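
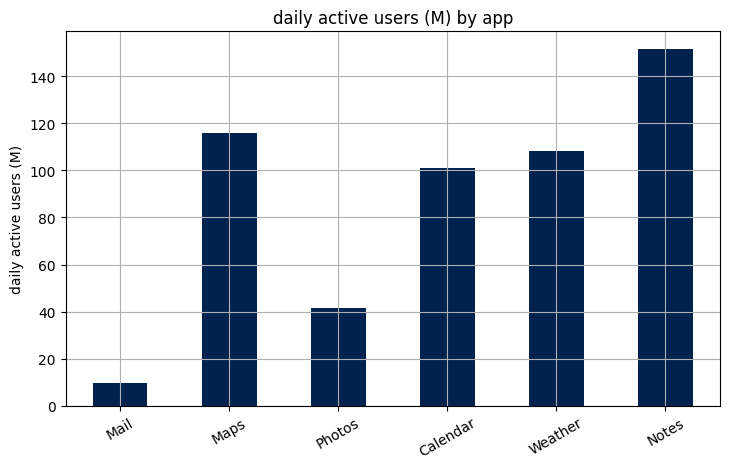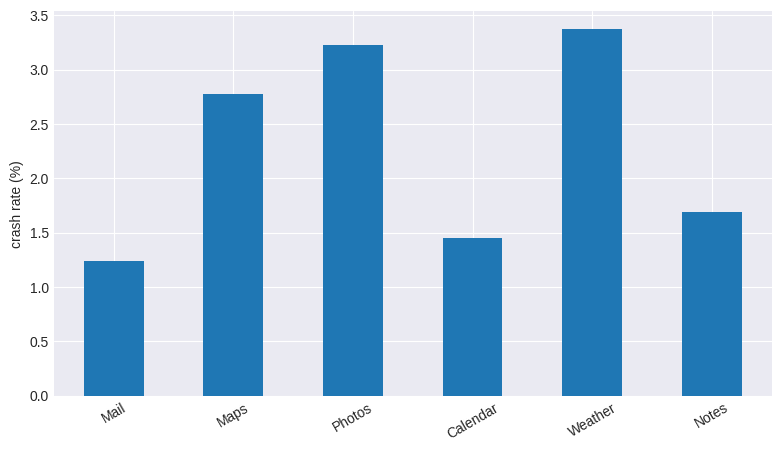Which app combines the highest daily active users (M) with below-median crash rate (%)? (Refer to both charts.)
Notes

Chart 2 median crash rate (%) ≈ 2; below-median apps: Mail, Calendar, Notes. Among those, Notes has the highest daily active users (M) (≈ 160).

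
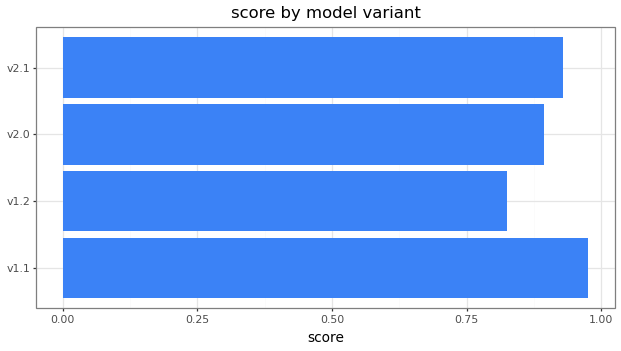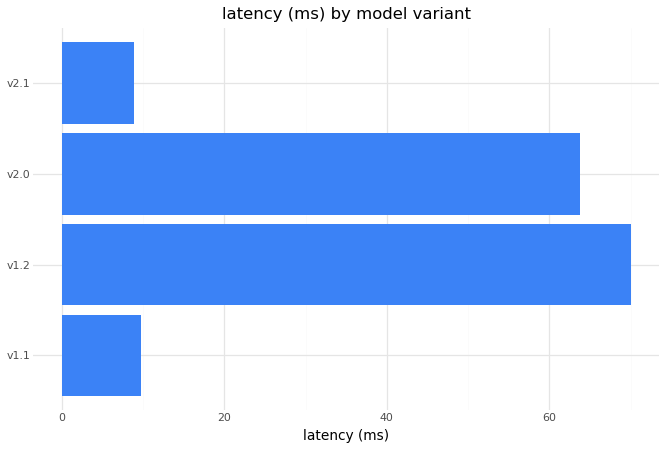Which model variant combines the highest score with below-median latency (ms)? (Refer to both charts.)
Chart 2 median latency (ms) ≈ 40; below-median model variants: v1.1, v2.1. Among those, v1.1 has the highest score (≈ 1).

v1.1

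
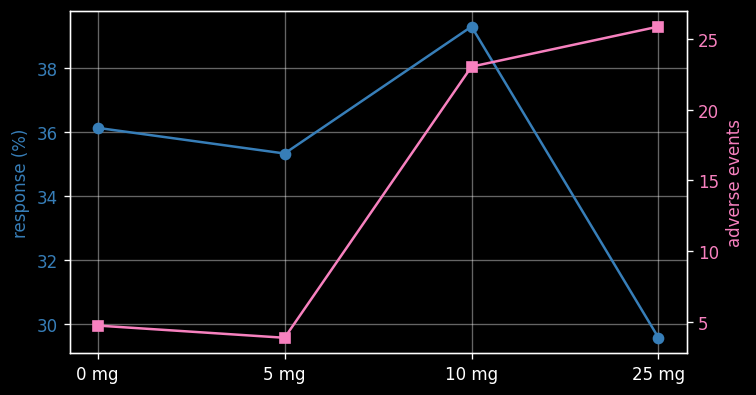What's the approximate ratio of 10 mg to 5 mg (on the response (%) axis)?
10 mg ≈ 39, 5 mg ≈ 35; 39/35 ≈ 1.11.

≈ 1.11×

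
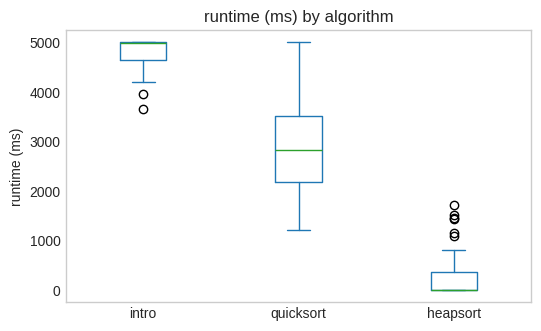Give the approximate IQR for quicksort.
Q3 ≈ 3500, Q1 ≈ 2000; IQR ≈ 1500.

≈ 1500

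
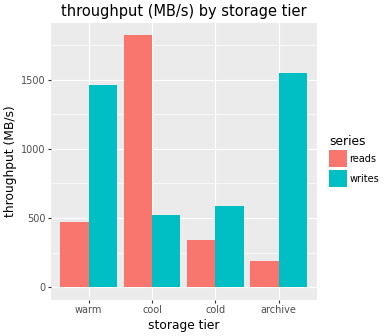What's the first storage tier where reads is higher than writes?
warm: reads ≈ 400 vs writes ≈ 1400 (not yet); cool: reads ≈ 1800 vs writes ≈ 600 (first crossover).

cool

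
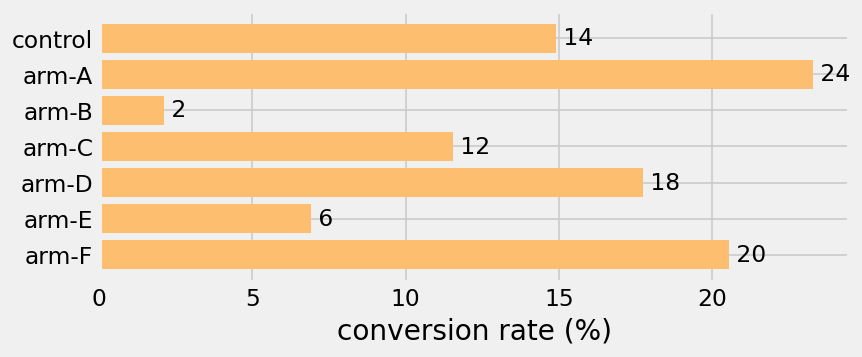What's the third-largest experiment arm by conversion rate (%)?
arm-D

Top 4: arm-A ≈ 24, arm-F ≈ 20, arm-D ≈ 18, control ≈ 14.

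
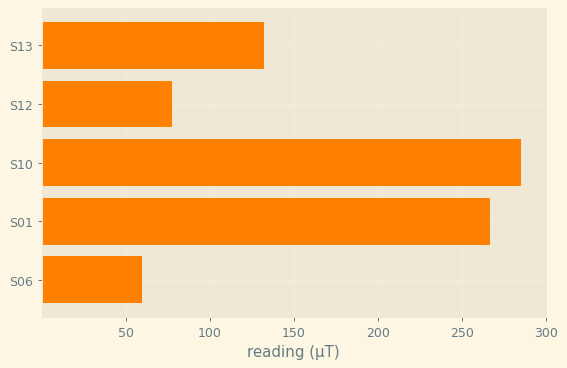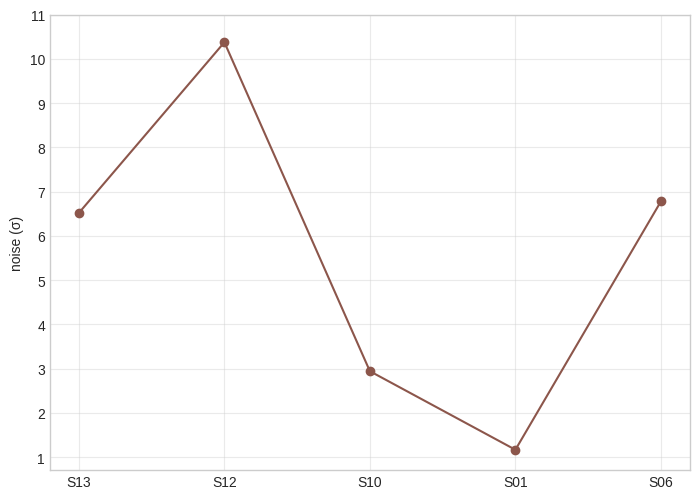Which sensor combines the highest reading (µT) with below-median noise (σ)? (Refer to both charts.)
S10

Chart 2 median noise (σ) ≈ 7; below-median sensors: S10, S01. Among those, S10 has the highest reading (µT) (≈ 300).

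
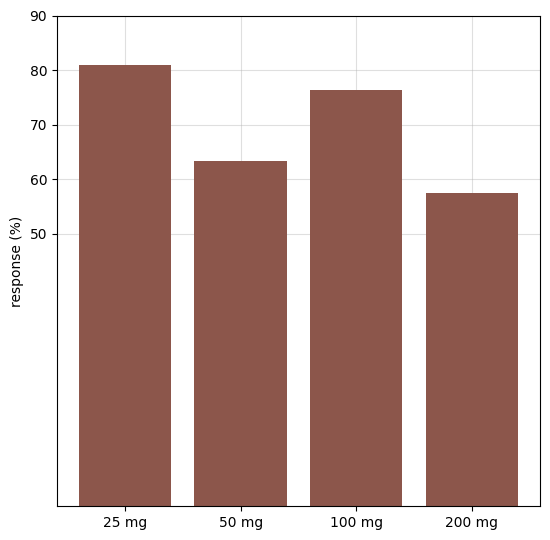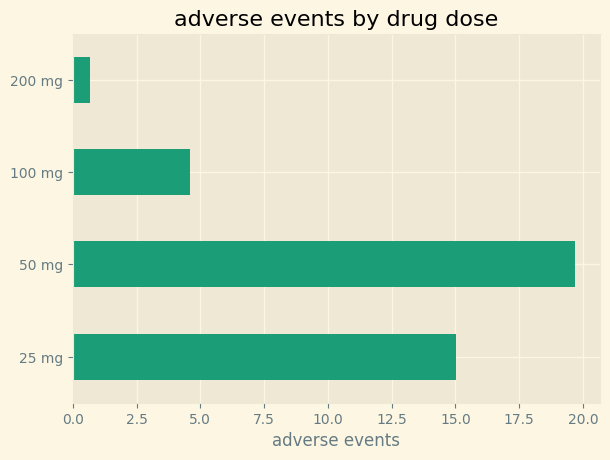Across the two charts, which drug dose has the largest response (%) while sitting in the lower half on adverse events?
100 mg

Chart 2 median adverse events ≈ 10; below-median drug doses: 100 mg, 200 mg. Among those, 100 mg has the highest response (%) (≈ 80).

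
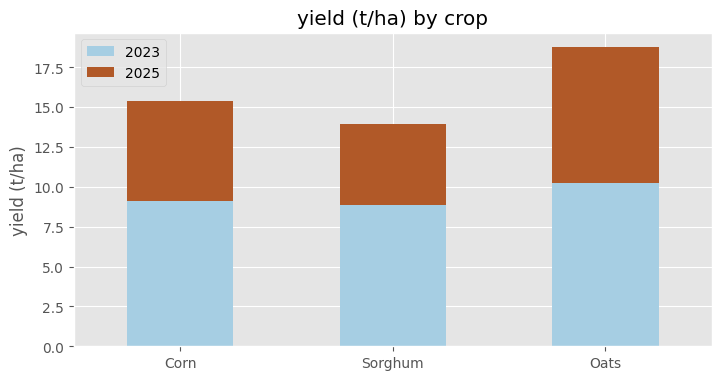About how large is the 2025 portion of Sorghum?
≈ 6

2025 top ≈ 14, bottom ≈ 8; segment ≈ 6.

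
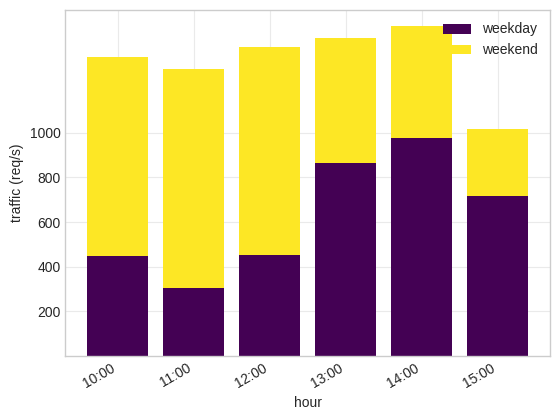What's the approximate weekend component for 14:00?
≈ 400

weekend top ≈ 1400, bottom ≈ 1000; segment ≈ 400.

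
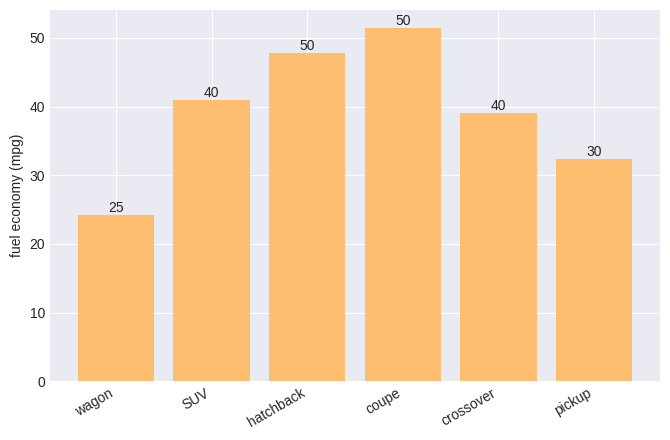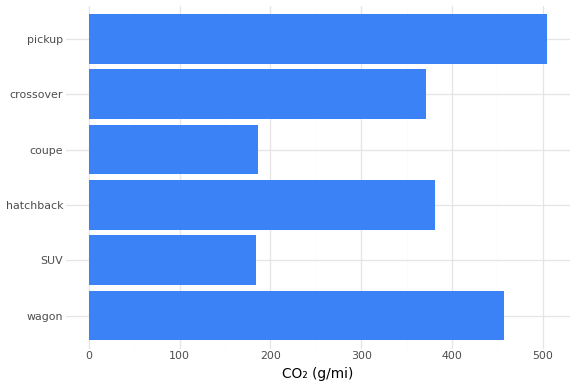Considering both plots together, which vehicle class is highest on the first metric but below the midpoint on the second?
coupe

Chart 2 median CO₂ (g/mi) ≈ 400; below-median vehicle classes: SUV, coupe, crossover. Among those, coupe has the highest fuel economy (mpg) (≈ 50).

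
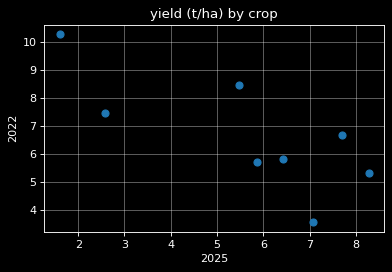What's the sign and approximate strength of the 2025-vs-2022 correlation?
negative, strong

Points are negatively correlated; strong (|r| ≈ 0.8).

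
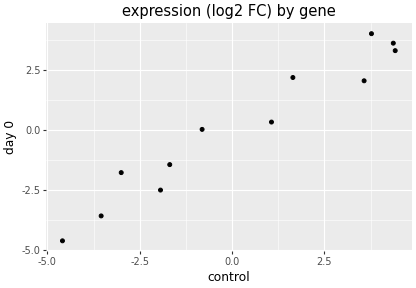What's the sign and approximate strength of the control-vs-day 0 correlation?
positive, strong

Points are positively correlated; strong (|r| ≈ 1.0).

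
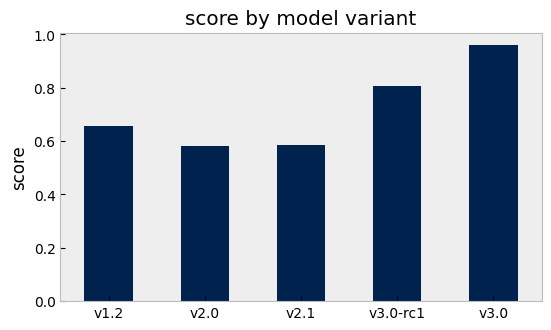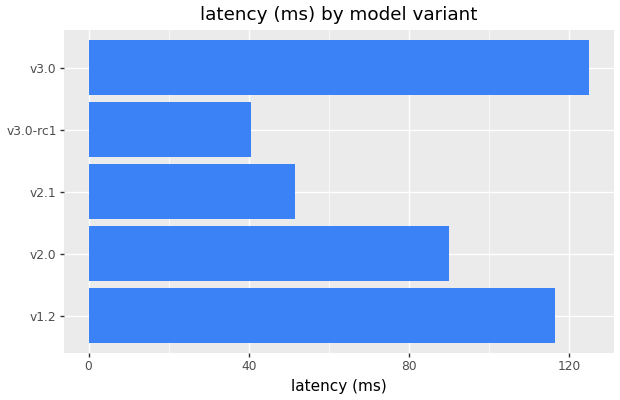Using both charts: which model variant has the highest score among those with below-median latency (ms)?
Chart 2 median latency (ms) ≈ 100; below-median model variants: v2.1, v3.0-rc1. Among those, v3.0-rc1 has the highest score (≈ 0.8).

v3.0-rc1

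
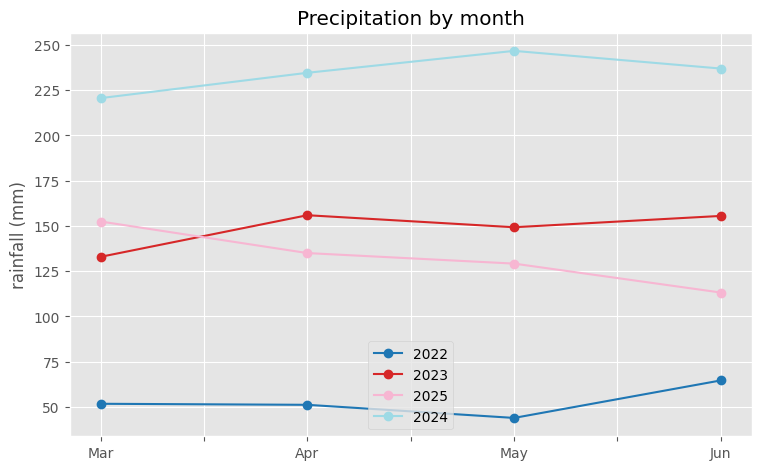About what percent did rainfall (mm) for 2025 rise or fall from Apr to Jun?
Apr ≈ 140, Jun ≈ 120; (120 − 140) / 140 ≈ -14.3%.

≈ -14.3%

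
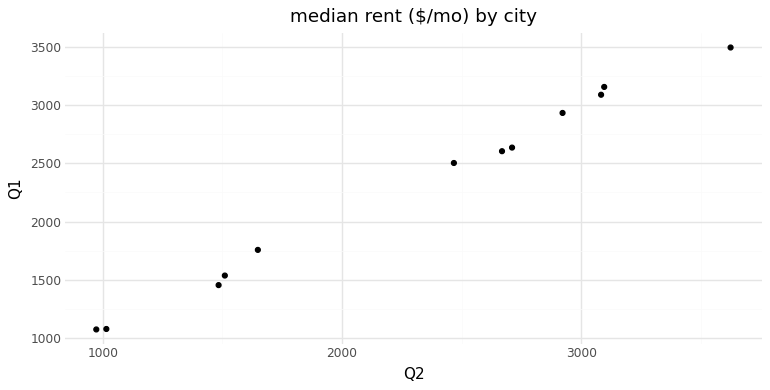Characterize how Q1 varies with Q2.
positive, strong

Points are positively correlated; strong (|r| ≈ 1.0).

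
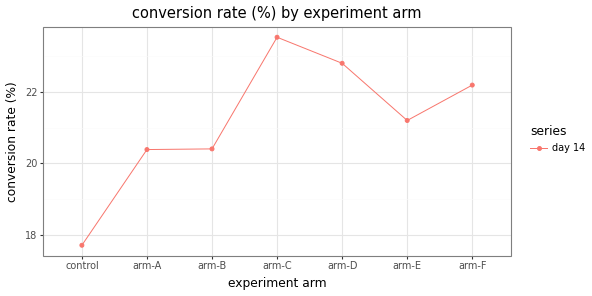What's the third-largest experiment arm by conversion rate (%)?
Top 4: arm-C ≈ 23.5, arm-D ≈ 23.0, arm-F ≈ 22.0, arm-E ≈ 21.0.

arm-F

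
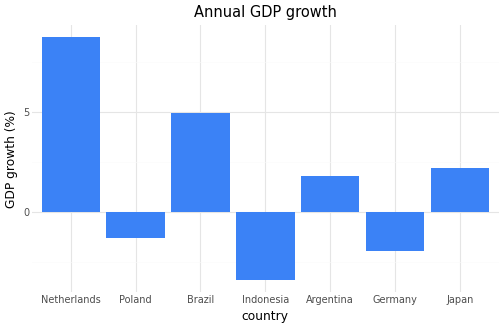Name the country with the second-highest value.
Top 3: Netherlands ≈ 8, Brazil ≈ 4, Japan ≈ 2.

Brazil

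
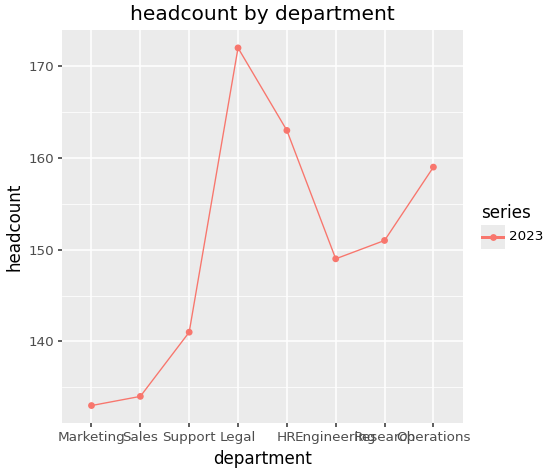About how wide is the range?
Max Legal ≈ 170, min Marketing ≈ 135; range ≈ 35.

≈ 35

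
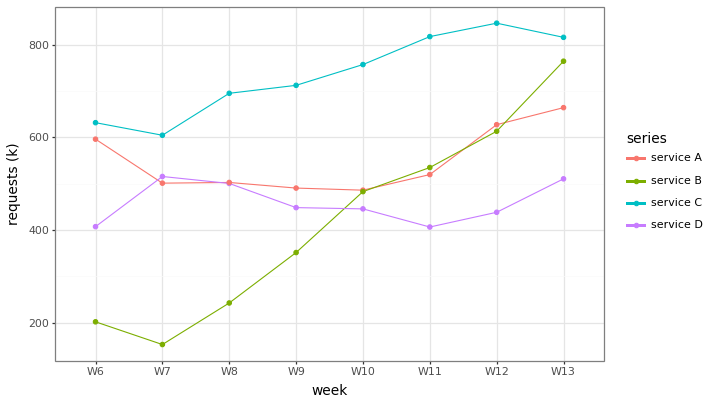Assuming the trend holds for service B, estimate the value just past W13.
Last three: 500, 600, 800 → slope ≈ 150/step → next ≈ 950.

≈ 950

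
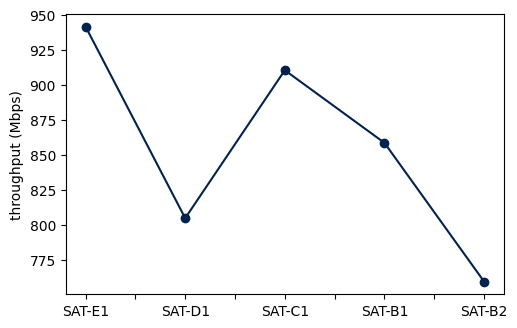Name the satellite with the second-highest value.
Top 3: SAT-E1 ≈ 940, SAT-C1 ≈ 920, SAT-B1 ≈ 860.

SAT-C1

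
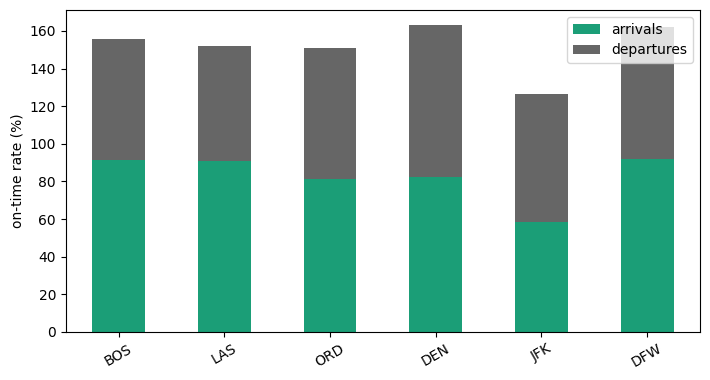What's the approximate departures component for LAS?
≈ 60

departures top ≈ 160, bottom ≈ 100; segment ≈ 60.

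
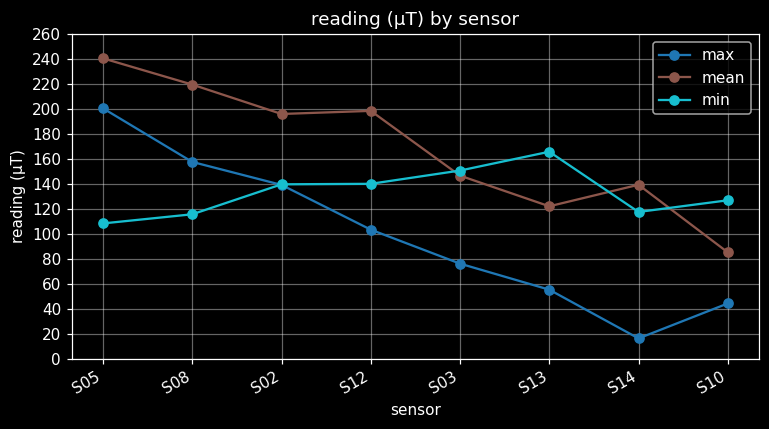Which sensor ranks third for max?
Top 4 for max: S05 ≈ 200, S08 ≈ 160, S02 ≈ 140, S12 ≈ 100.

S02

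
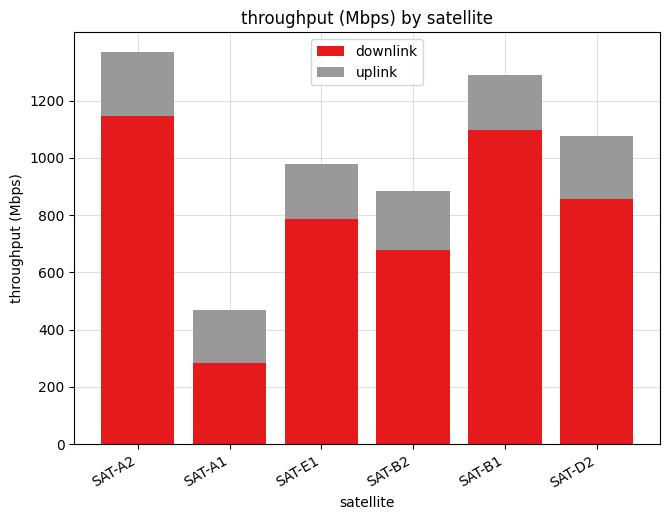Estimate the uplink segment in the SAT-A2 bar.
uplink top ≈ 1400, bottom ≈ 1200; segment ≈ 200.

≈ 200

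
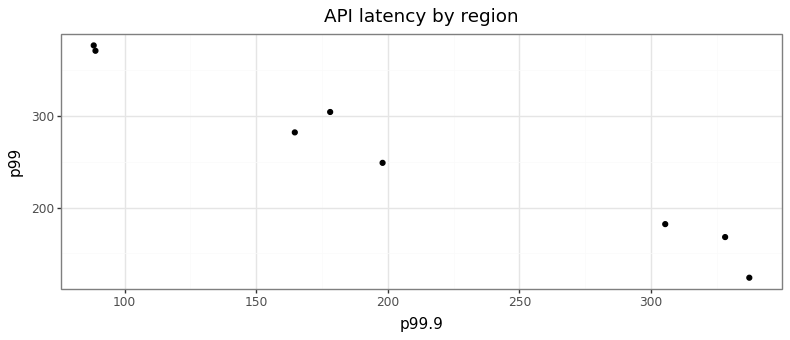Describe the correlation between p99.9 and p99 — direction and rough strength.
Points are negatively correlated; strong (|r| ≈ 1.0).

negative, strong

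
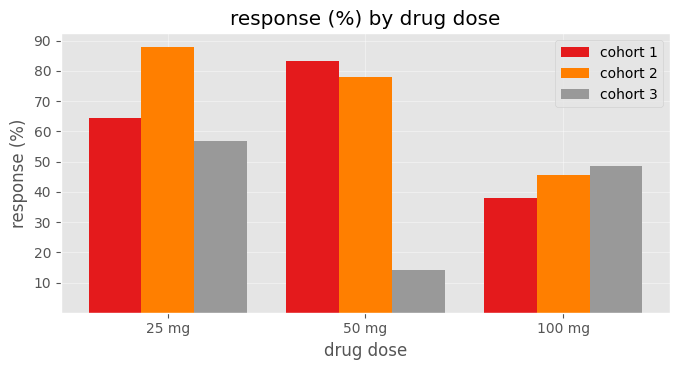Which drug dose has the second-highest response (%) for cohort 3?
Top 3 for cohort 3: 25 mg ≈ 60, 100 mg ≈ 50, 50 mg ≈ 10.

100 mg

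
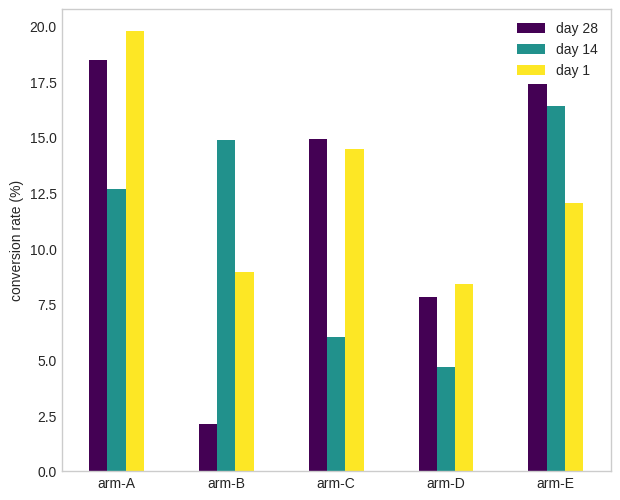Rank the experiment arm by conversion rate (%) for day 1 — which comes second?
Top 3 for day 1: arm-A ≈ 20, arm-C ≈ 14, arm-E ≈ 12.

arm-C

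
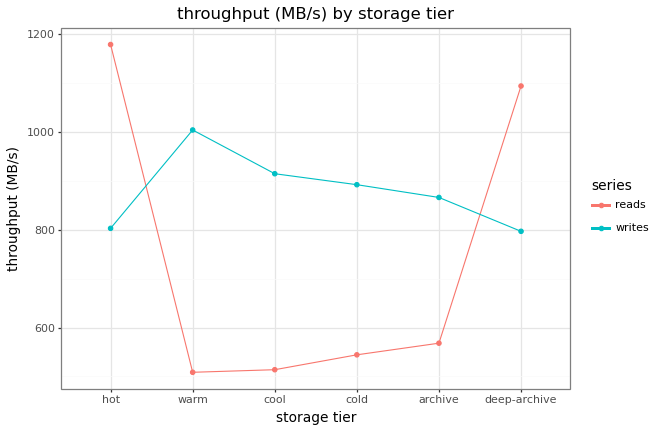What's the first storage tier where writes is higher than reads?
warm

hot: writes ≈ 800 vs reads ≈ 1200 (not yet); warm: writes ≈ 1000 vs reads ≈ 500 (first crossover).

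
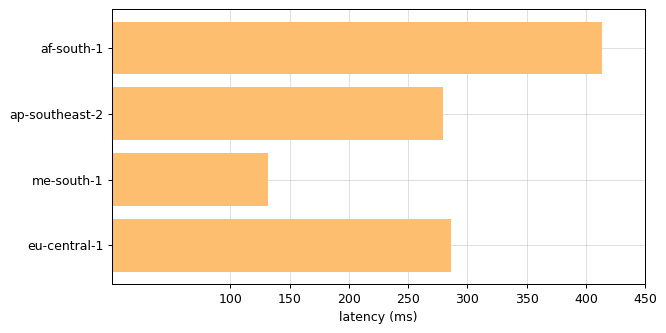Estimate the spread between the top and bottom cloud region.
Max af-south-1 ≈ 400, min me-south-1 ≈ 150; range ≈ 250.

≈ 250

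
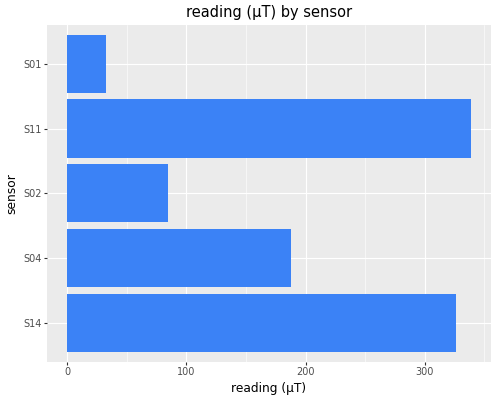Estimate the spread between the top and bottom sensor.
≈ 300

Max S11 ≈ 350, min S01 ≈ 50; range ≈ 300.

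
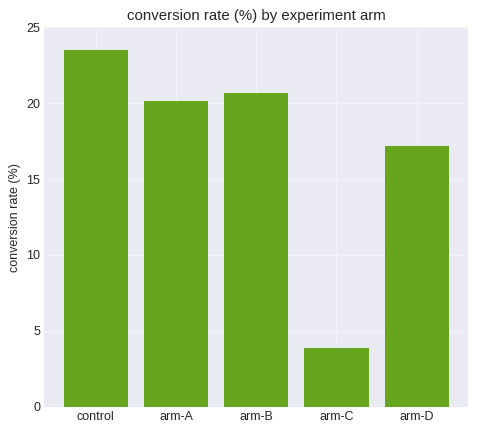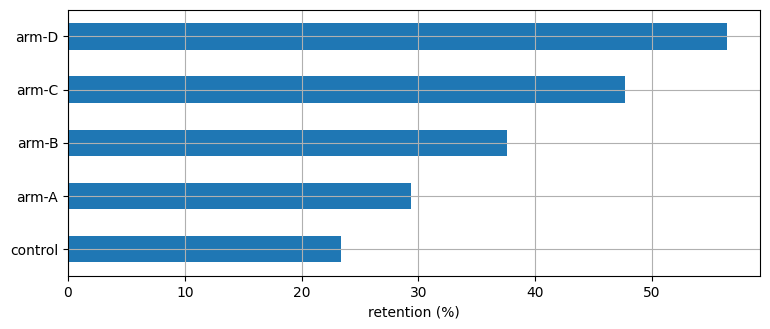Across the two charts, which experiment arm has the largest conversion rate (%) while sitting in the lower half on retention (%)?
Chart 2 median retention (%) ≈ 40; below-median experiment arms: control, arm-A. Among those, control has the highest conversion rate (%) (≈ 25).

control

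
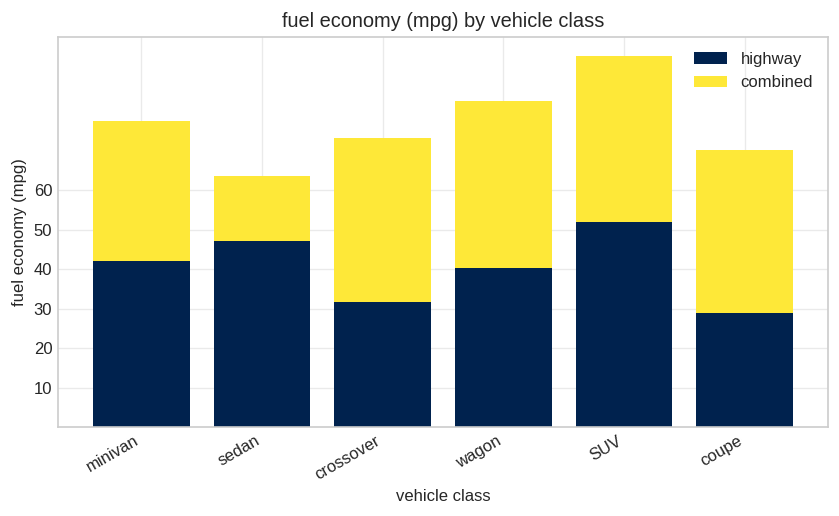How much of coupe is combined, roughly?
≈ 40

combined top ≈ 70, bottom ≈ 30; segment ≈ 40.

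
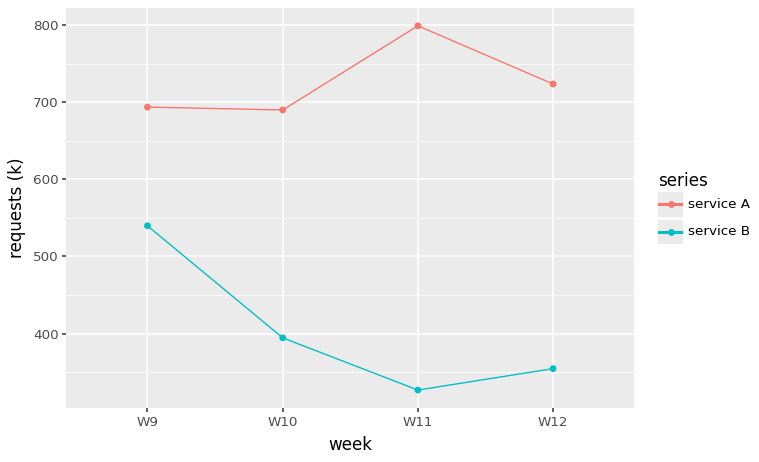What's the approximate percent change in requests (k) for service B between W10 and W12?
≈ -12.5%

W10 ≈ 400, W12 ≈ 350; (350 − 400) / 400 ≈ -12.5%.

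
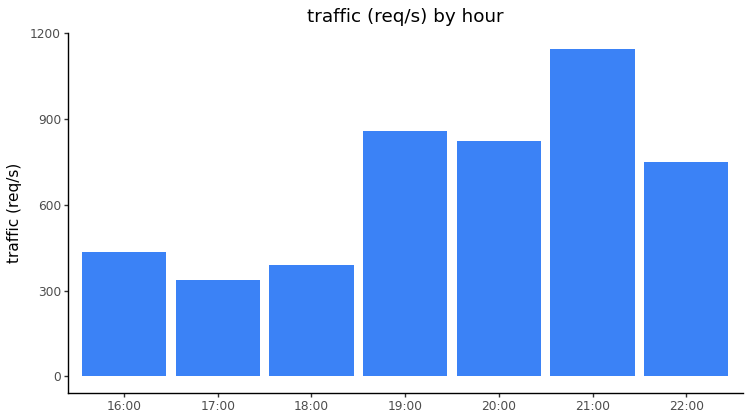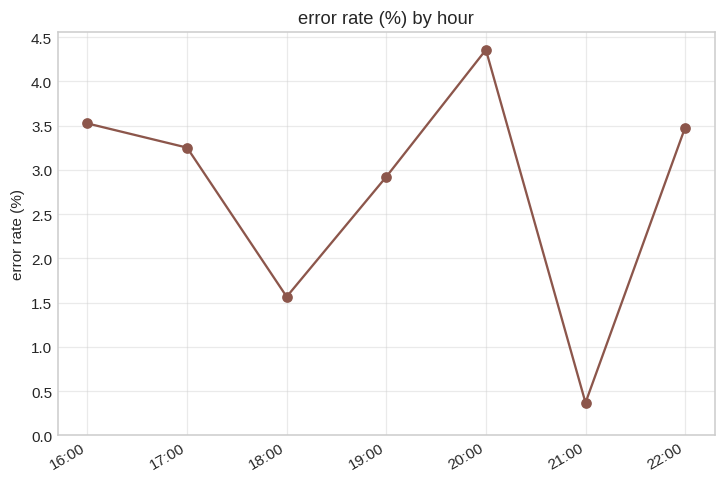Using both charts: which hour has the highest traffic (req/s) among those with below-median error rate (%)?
Chart 2 median error rate (%) ≈ 3.5; below-median hours: 18:00, 19:00, 21:00. Among those, 21:00 has the highest traffic (req/s) (≈ 1200).

21:00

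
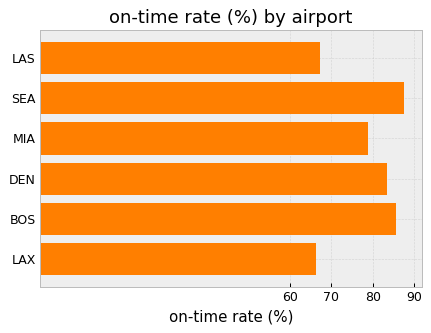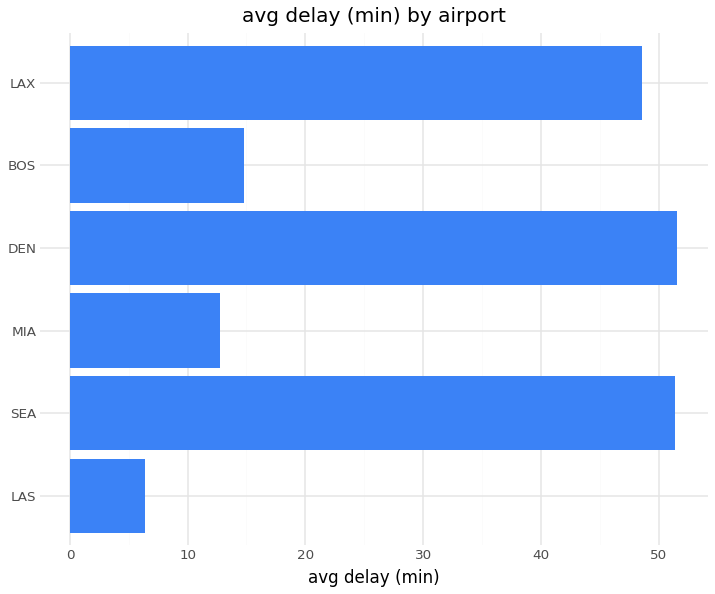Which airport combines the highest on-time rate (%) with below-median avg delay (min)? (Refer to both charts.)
BOS

Chart 2 median avg delay (min) ≈ 30; below-median airports: LAS, MIA, BOS. Among those, BOS has the highest on-time rate (%) (≈ 90).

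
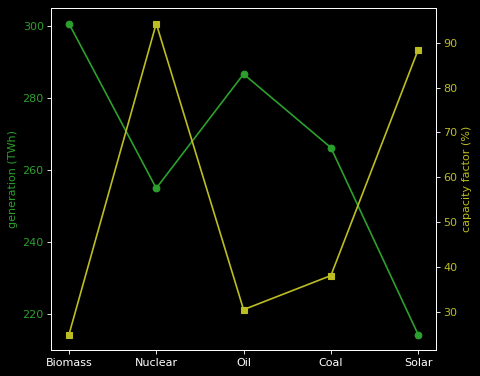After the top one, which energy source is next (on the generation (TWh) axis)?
Oil

Top 3 (on the generation (TWh) axis): Biomass ≈ 300, Oil ≈ 290, Coal ≈ 270.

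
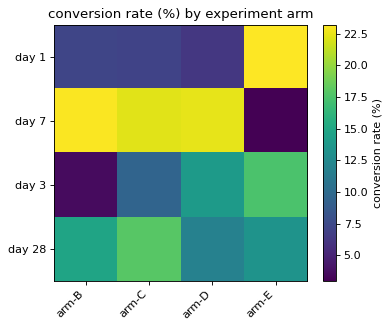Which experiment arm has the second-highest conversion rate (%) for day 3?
arm-D

Top 3 for day 3: arm-E ≈ 18, arm-D ≈ 14, arm-C ≈ 10.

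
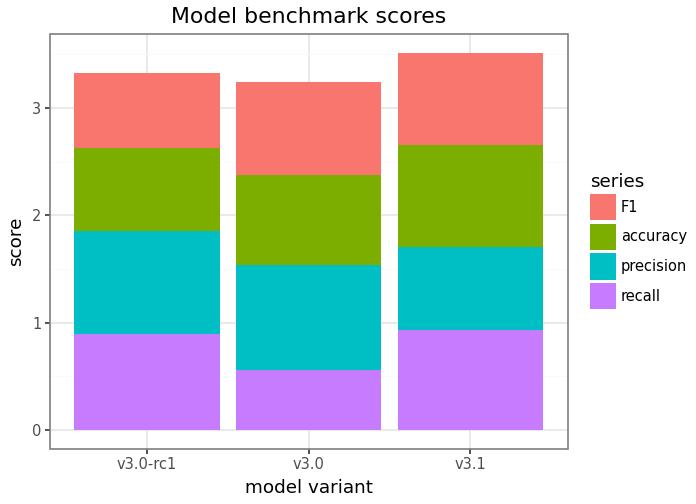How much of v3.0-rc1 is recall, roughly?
≈ 1.0

recall top ≈ 1.0, bottom ≈ 0.0; segment ≈ 1.0.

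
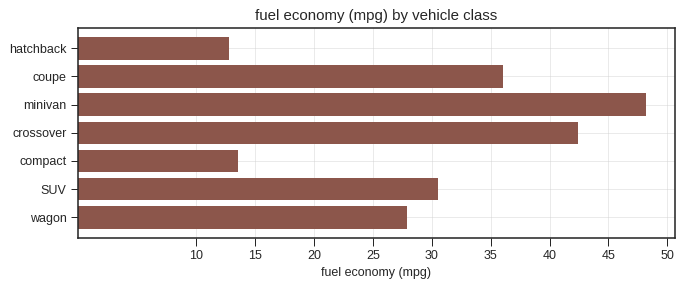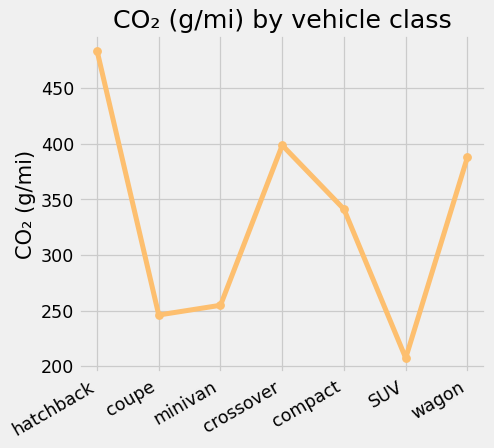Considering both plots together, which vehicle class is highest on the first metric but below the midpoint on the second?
Chart 2 median CO₂ (g/mi) ≈ 350; below-median vehicle classes: coupe, minivan, SUV. Among those, minivan has the highest fuel economy (mpg) (≈ 50).

minivan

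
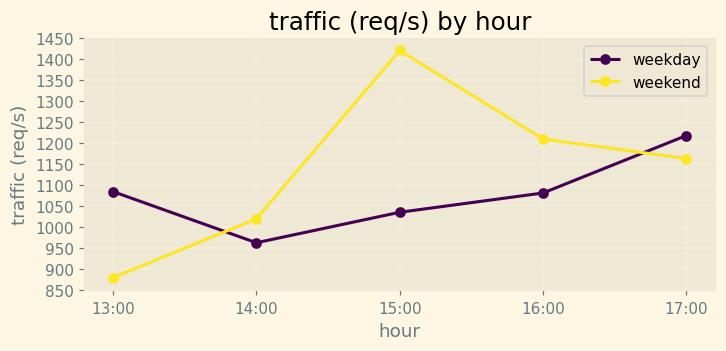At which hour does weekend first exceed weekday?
13:00: weekend ≈ 900 vs weekday ≈ 1100 (not yet); 14:00: weekend ≈ 1000 vs weekday ≈ 950 (first crossover).

14:00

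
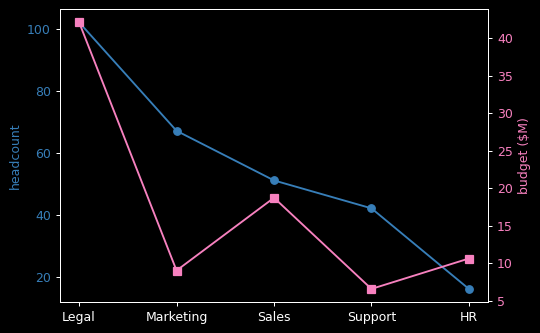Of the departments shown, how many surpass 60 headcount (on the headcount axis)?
2

Above 60: Legal, Marketing.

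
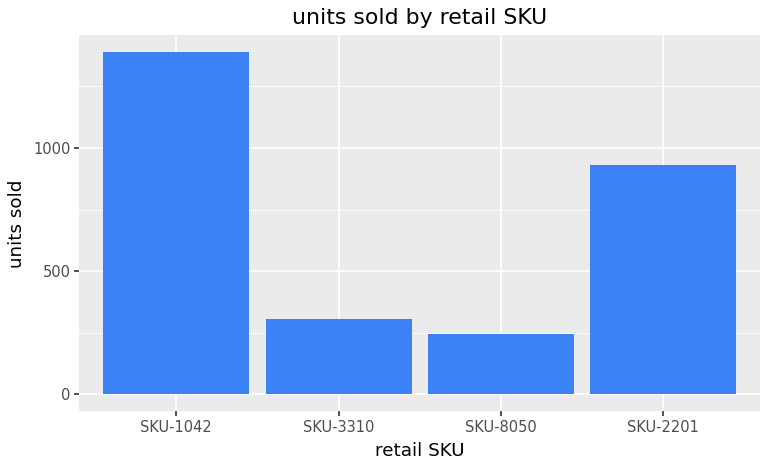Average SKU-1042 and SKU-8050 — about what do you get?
(1400 + 200) / 2 ≈ 800.

≈ 800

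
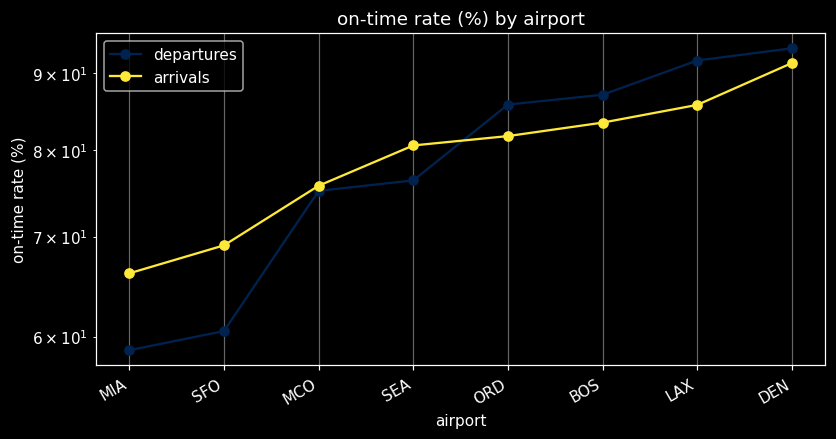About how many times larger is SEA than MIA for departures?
≈ 1.25×

SEA ≈ 75, MIA ≈ 60; 75/60 ≈ 1.25.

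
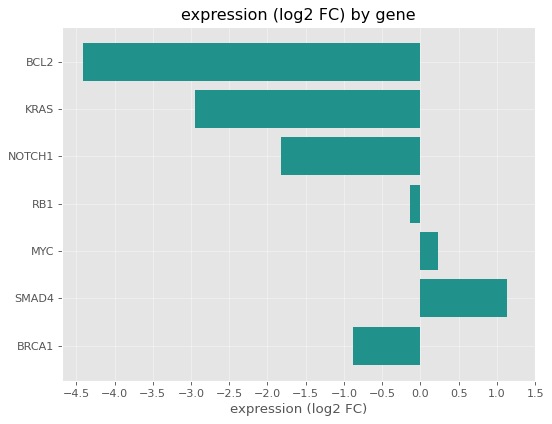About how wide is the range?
Max SMAD4 ≈ 1.0, min BCL2 ≈ -4.5; range ≈ 5.5.

≈ 5.5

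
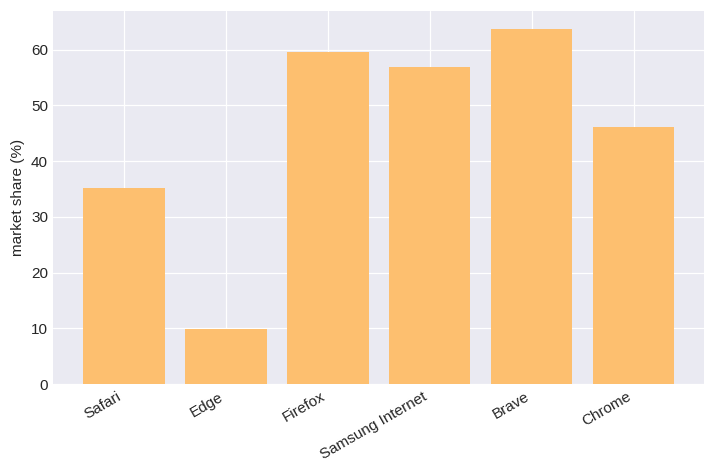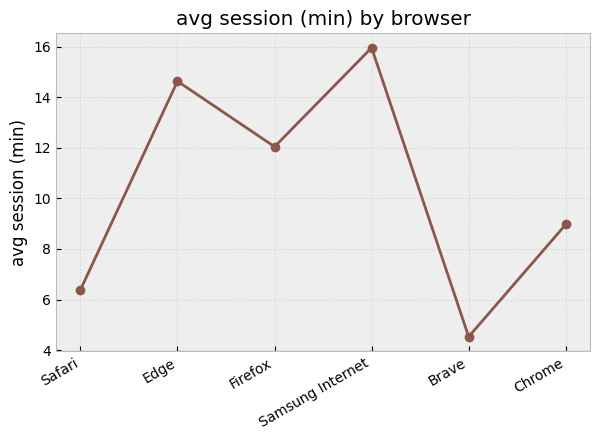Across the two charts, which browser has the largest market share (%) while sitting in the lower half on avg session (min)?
Chart 2 median avg session (min) ≈ 10; below-median browsers: Safari, Brave, Chrome. Among those, Brave has the highest market share (%) (≈ 60).

Brave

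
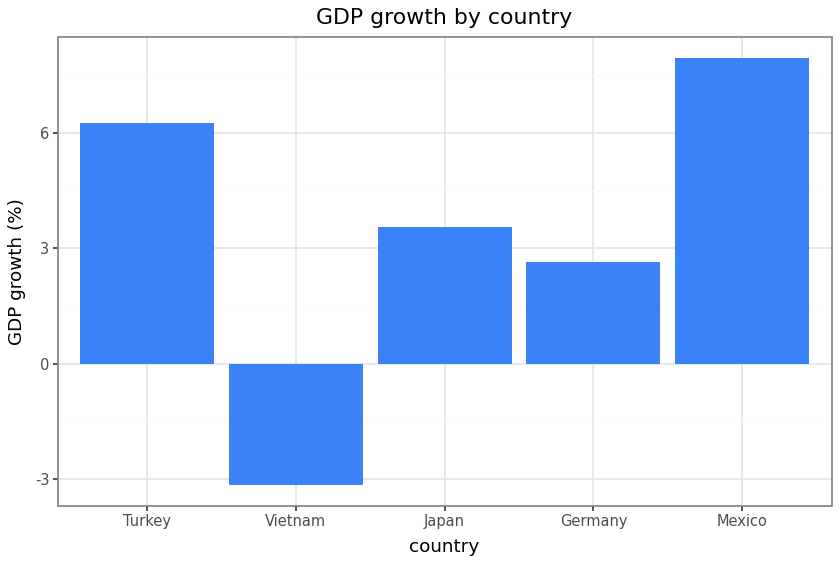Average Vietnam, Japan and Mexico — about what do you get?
≈ 3

(-3 + 4 + 8) / 3 ≈ 3.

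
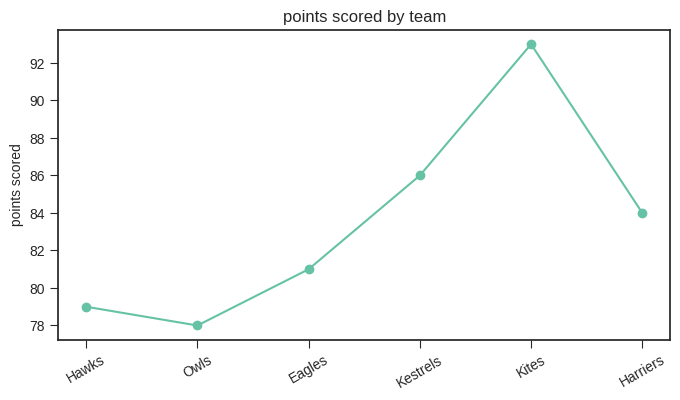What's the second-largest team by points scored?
Kestrels

Top 3: Kites ≈ 92, Kestrels ≈ 86, Harriers ≈ 84.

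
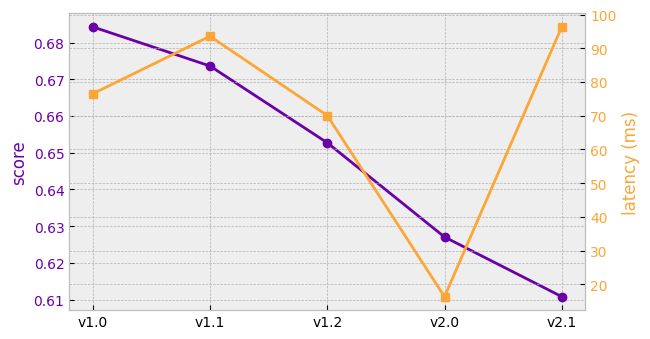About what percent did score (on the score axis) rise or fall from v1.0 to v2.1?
≈ -10.3%

v1.0 ≈ 0.68, v2.1 ≈ 0.61; (0.61 − 0.68) / 0.68 ≈ -10.3%.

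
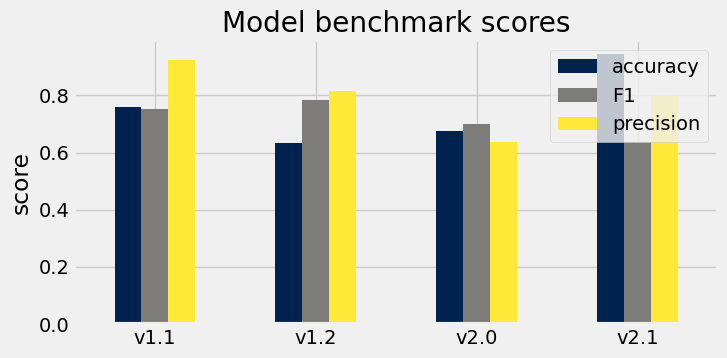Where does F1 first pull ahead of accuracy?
v1.2

v1.1: F1 ≈ 0.8 vs accuracy ≈ 0.8 (not yet); v1.2: F1 ≈ 0.8 vs accuracy ≈ 0.6 (first crossover).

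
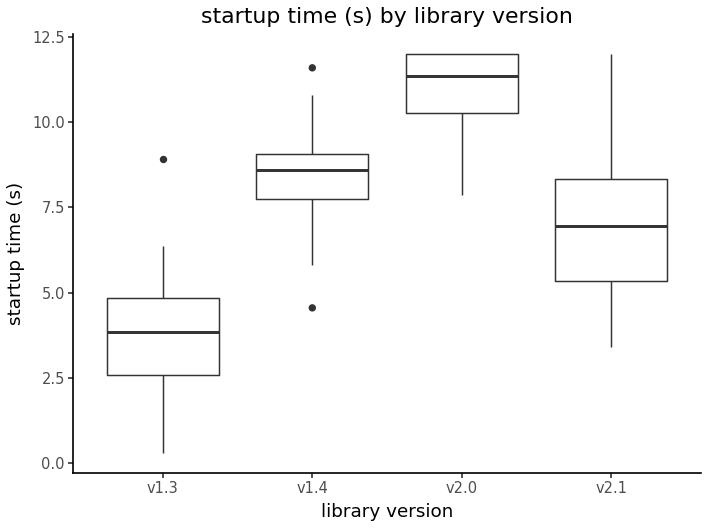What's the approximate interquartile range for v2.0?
Q3 ≈ 12, Q1 ≈ 10; IQR ≈ 2.

≈ 2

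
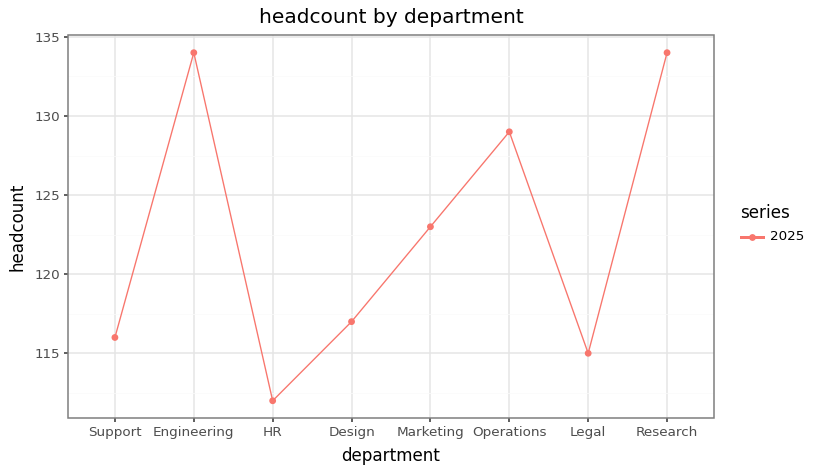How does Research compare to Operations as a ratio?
≈ 1.05×

Research ≈ 134, Operations ≈ 128; 134/128 ≈ 1.05.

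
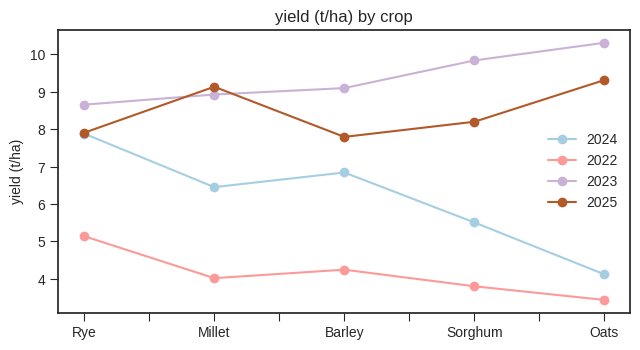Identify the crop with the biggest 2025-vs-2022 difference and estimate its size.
Oats, ≈ 6 t/ha

Oats: 2025 ≈ 9, 2022 ≈ 3 → gap ≈ 6. Next-largest (Millet) is only ≈ 5.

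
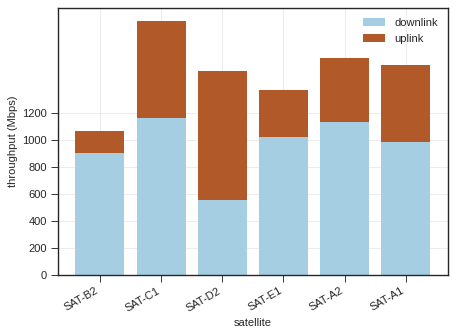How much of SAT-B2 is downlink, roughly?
downlink top ≈ 1000, bottom ≈ 0; segment ≈ 1000.

≈ 1000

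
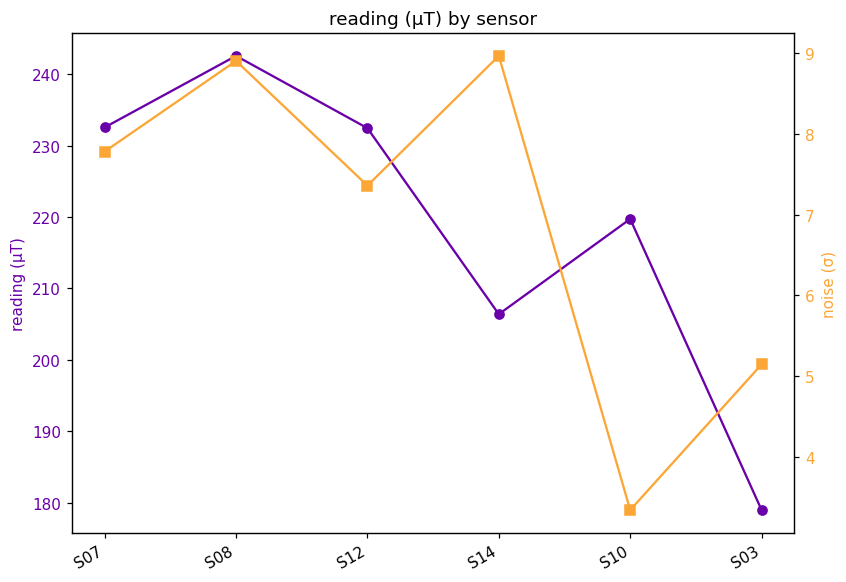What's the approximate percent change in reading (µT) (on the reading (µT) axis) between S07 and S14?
S07 ≈ 230, S14 ≈ 210; (210 − 230) / 230 ≈ -8.7%.

≈ -8.7%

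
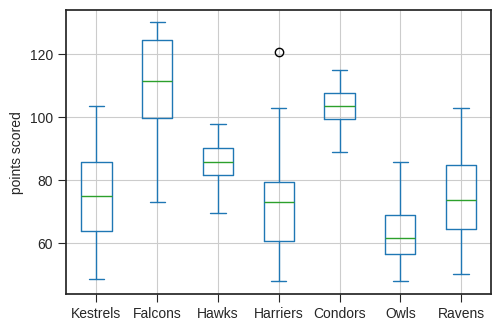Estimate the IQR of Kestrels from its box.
Q3 ≈ 85, Q1 ≈ 65; IQR ≈ 20.

≈ 20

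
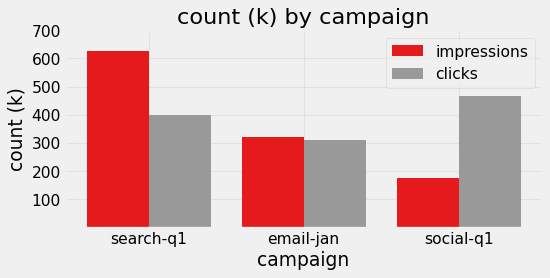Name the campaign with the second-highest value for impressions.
Top 3 for impressions: search-q1 ≈ 600, email-jan ≈ 300, social-q1 ≈ 200.

email-jan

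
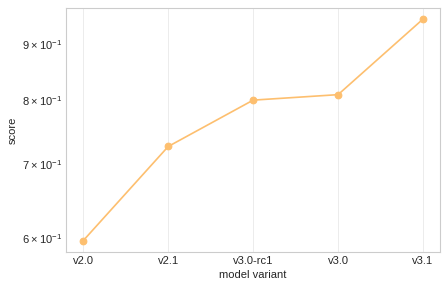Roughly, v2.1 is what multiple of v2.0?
v2.1 ≈ 0.75, v2.0 ≈ 0.60; 0.75/0.60 ≈ 1.25.

≈ 1.25×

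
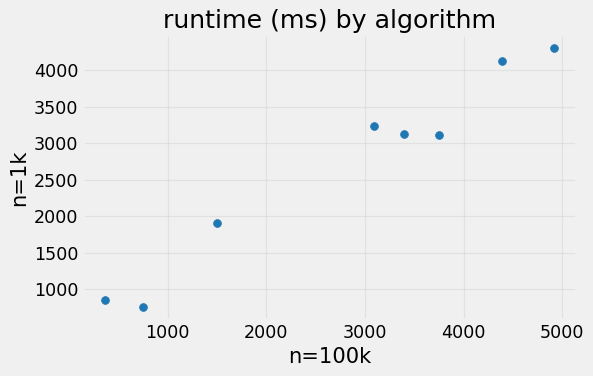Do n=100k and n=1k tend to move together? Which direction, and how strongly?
positive, strong

Points are positively correlated; strong (|r| ≈ 1.0).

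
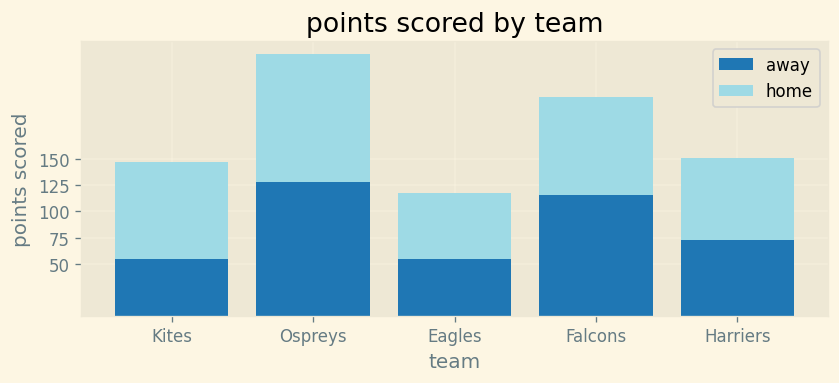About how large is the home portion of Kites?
home top ≈ 150, bottom ≈ 50; segment ≈ 100.

≈ 100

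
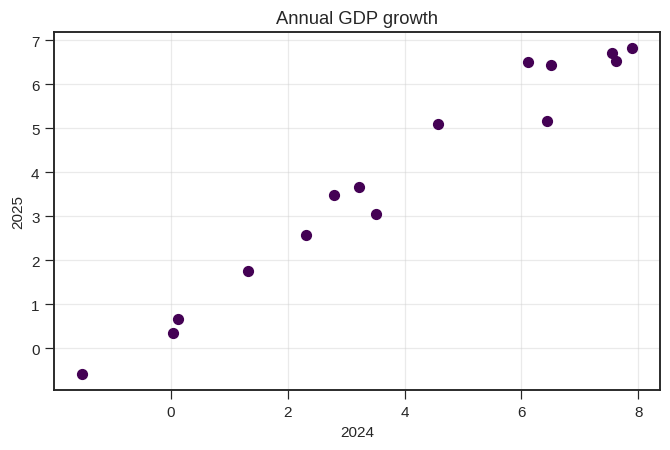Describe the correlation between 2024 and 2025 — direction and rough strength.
positive, strong

Points are positively correlated; strong (|r| ≈ 1.0).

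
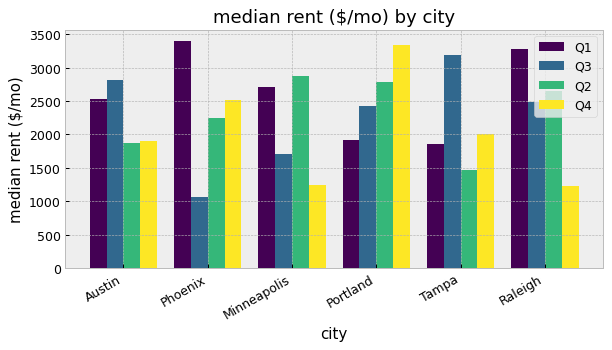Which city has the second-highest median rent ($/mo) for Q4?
Top 3 for Q4: Portland ≈ 3500, Phoenix ≈ 2500, Tampa ≈ 2000.

Phoenix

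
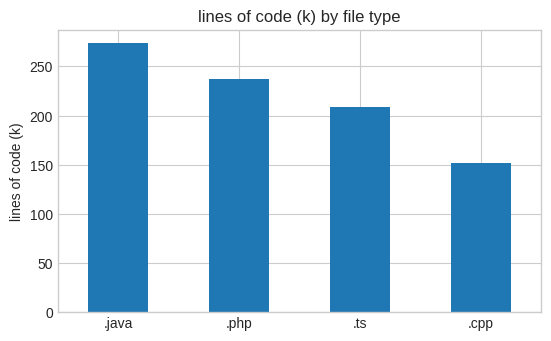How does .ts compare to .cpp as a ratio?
≈ 1.33×

.ts ≈ 200, .cpp ≈ 150; 200/150 ≈ 1.33.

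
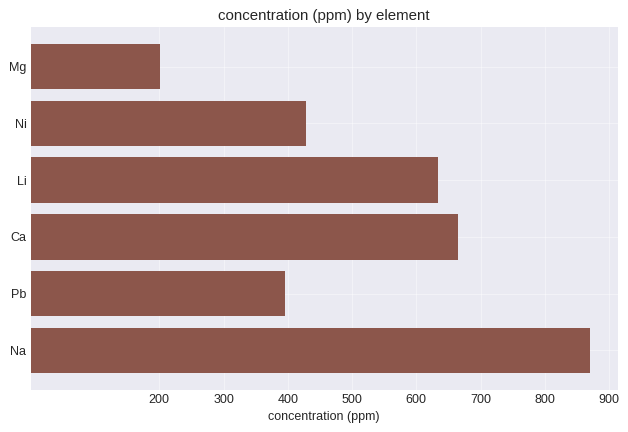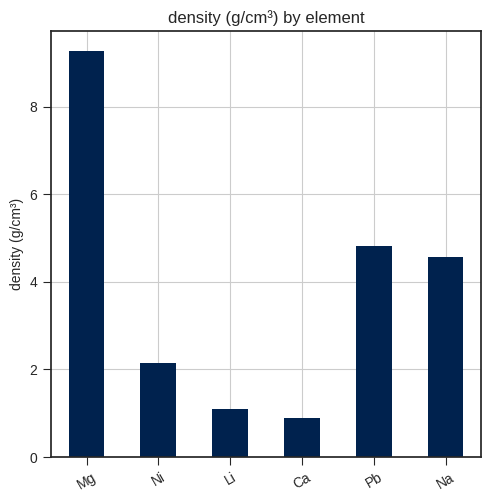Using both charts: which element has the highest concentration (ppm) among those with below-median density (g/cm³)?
Chart 2 median density (g/cm³) ≈ 3; below-median elements: Ni, Li, Ca. Among those, Ca has the highest concentration (ppm) (≈ 700).

Ca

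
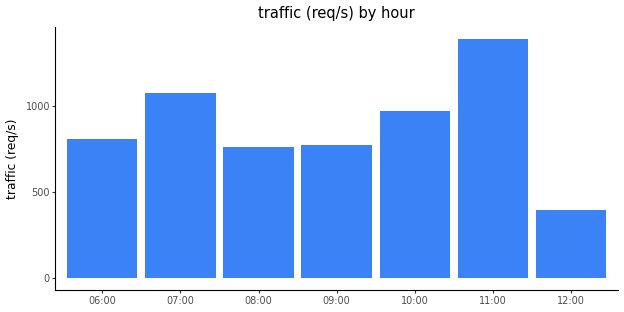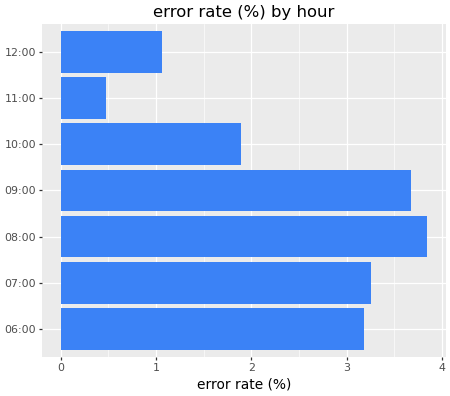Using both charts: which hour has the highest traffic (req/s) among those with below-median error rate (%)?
11:00

Chart 2 median error rate (%) ≈ 3; below-median hours: 10:00, 11:00, 12:00. Among those, 11:00 has the highest traffic (req/s) (≈ 1400).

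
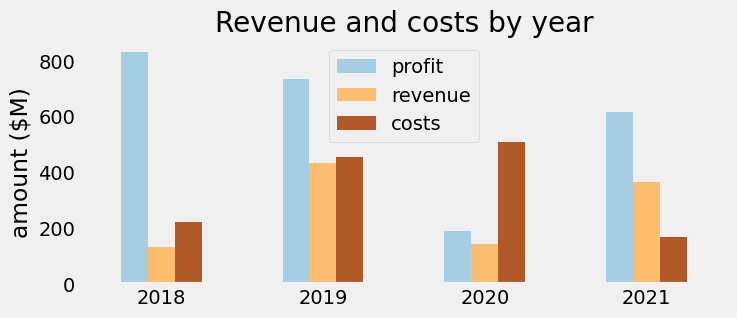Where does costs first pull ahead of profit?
2019: costs ≈ 500 vs profit ≈ 700 (not yet); 2020: costs ≈ 500 vs profit ≈ 200 (first crossover).

2020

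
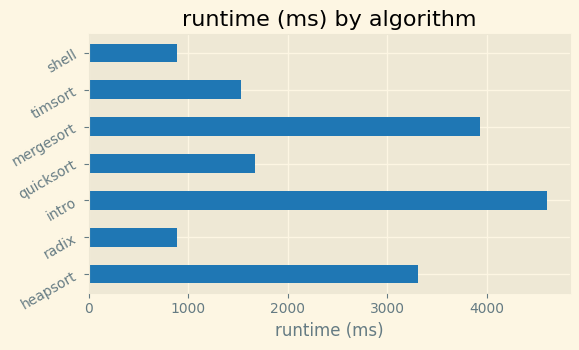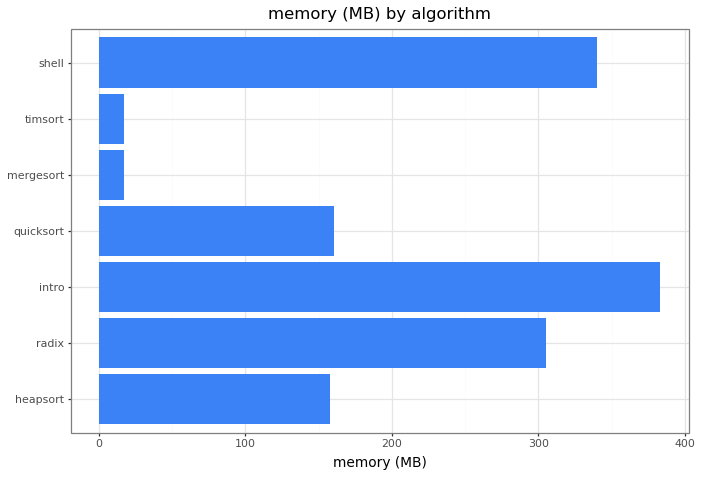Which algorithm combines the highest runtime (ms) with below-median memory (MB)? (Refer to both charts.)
mergesort

Chart 2 median memory (MB) ≈ 150; below-median algorithms: heapsort, mergesort, timsort. Among those, mergesort has the highest runtime (ms) (≈ 4000).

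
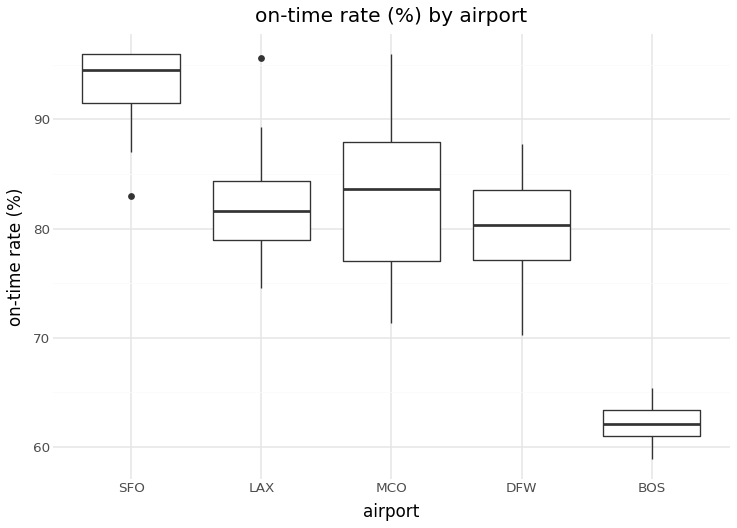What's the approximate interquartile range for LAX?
Q3 ≈ 85, Q1 ≈ 80; IQR ≈ 5.

≈ 5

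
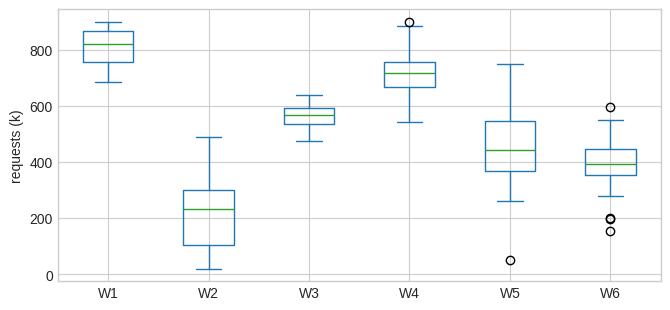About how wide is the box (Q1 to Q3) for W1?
Q3 ≈ 850, Q1 ≈ 750; IQR ≈ 100.

≈ 100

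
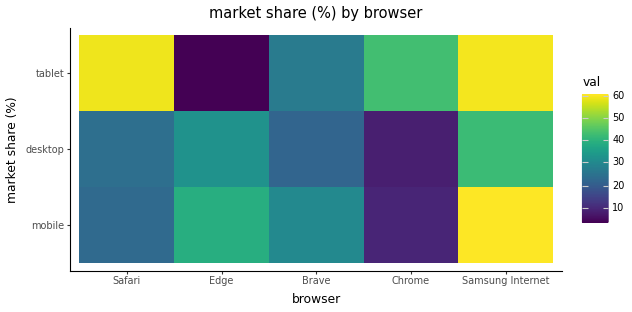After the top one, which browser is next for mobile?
Edge

Top 3 for mobile: Samsung Internet ≈ 60, Edge ≈ 40, Brave ≈ 30.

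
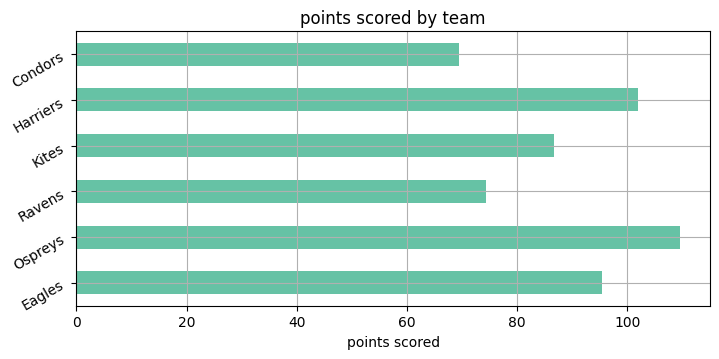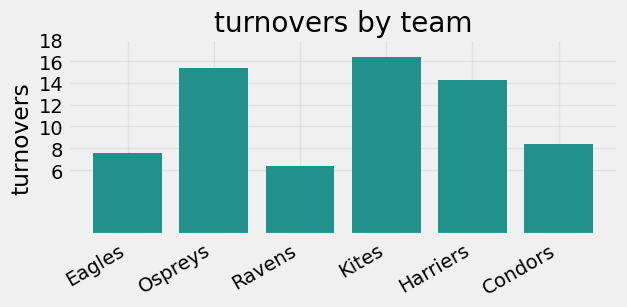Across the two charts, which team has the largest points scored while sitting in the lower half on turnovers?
Chart 2 median turnovers ≈ 12; below-median teams: Eagles, Ravens, Condors. Among those, Eagles has the highest points scored (≈ 100).

Eagles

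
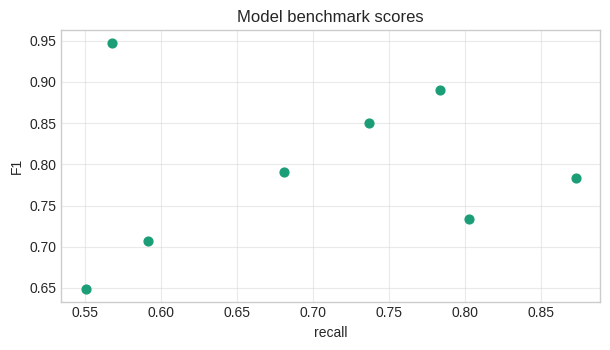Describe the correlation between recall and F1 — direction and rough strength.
Points are roughly uncorrelated; weak (|r| ≈ 0.2).

no clear correlation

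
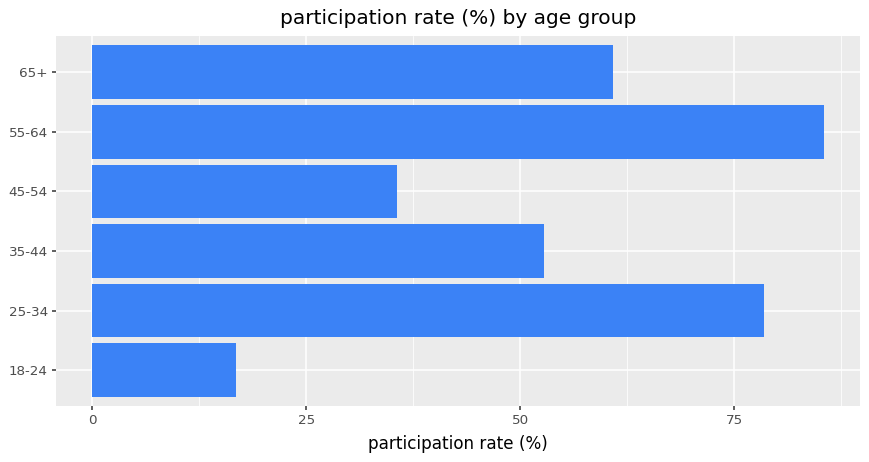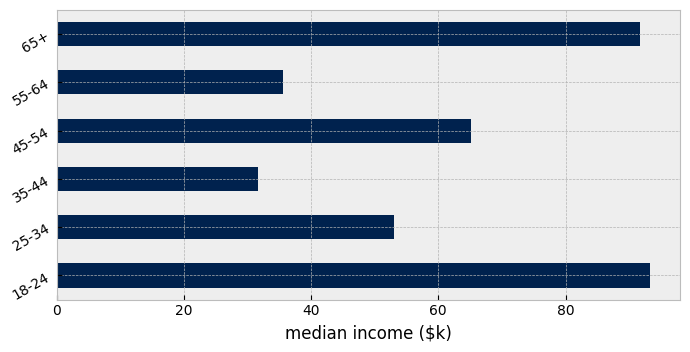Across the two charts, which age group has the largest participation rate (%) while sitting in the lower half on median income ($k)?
Chart 2 median median income ($k) ≈ 60; below-median age groups: 25-34, 35-44, 55-64. Among those, 55-64 has the highest participation rate (%) (≈ 90).

55-64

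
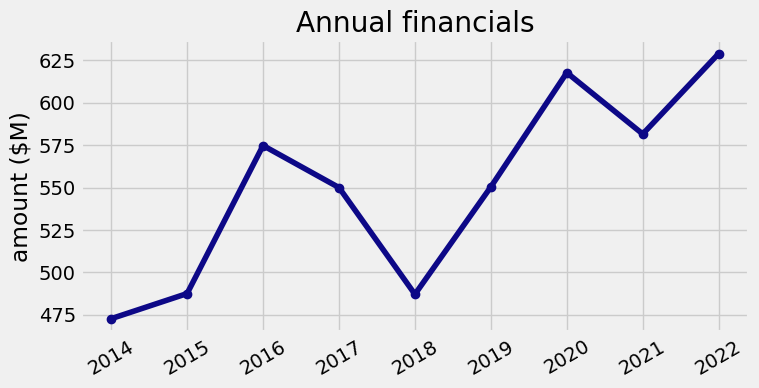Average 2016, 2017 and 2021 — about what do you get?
(580 + 560 + 580) / 3 ≈ 573.

≈ 573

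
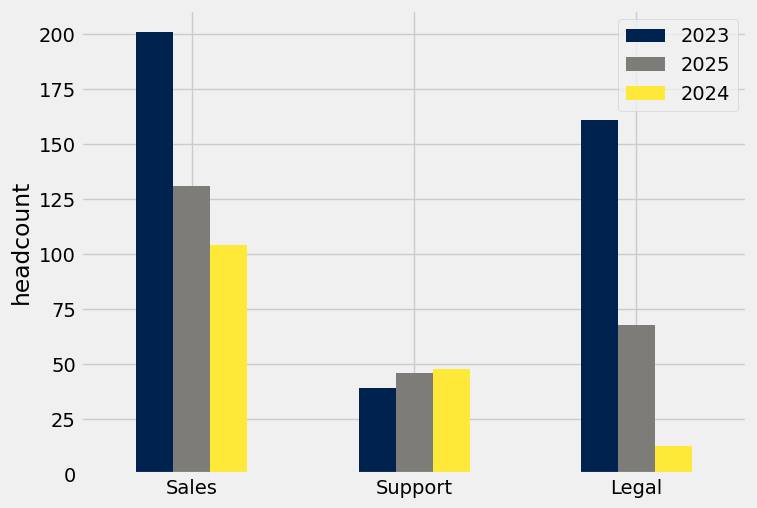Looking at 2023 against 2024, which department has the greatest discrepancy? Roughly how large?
Legal: 2023 ≈ 160, 2024 ≈ 20 → gap ≈ 140. Next-largest (Sales) is only ≈ 100.

Legal, ≈ 140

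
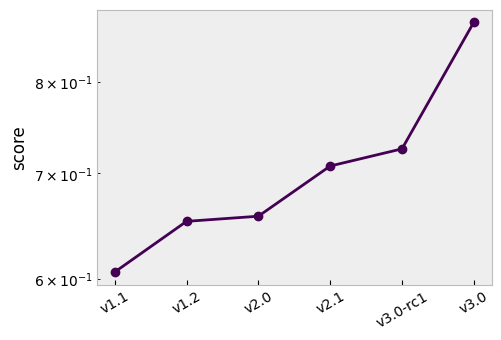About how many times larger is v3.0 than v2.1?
≈ 1.21×

v3.0 ≈ 0.85, v2.1 ≈ 0.70; 0.85/0.70 ≈ 1.21.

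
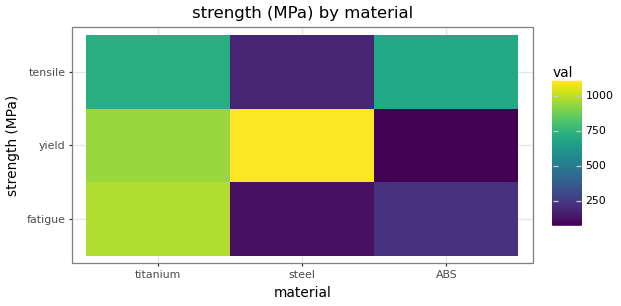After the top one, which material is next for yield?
Top 3 for yield: steel ≈ 1100, titanium ≈ 1000, ABS ≈ 100.

titanium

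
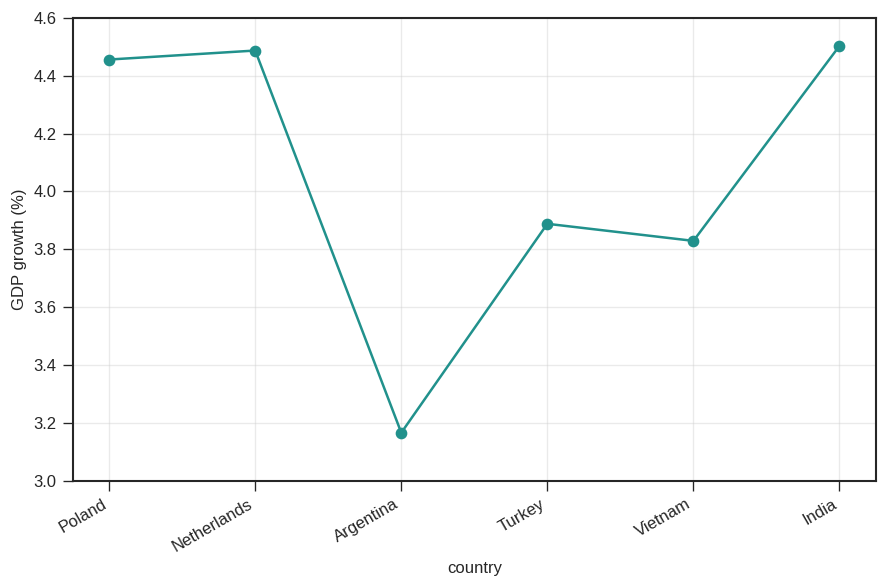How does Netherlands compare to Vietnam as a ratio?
≈ 1.16×

Netherlands ≈ 4.4, Vietnam ≈ 3.8; 4.4/3.8 ≈ 1.16.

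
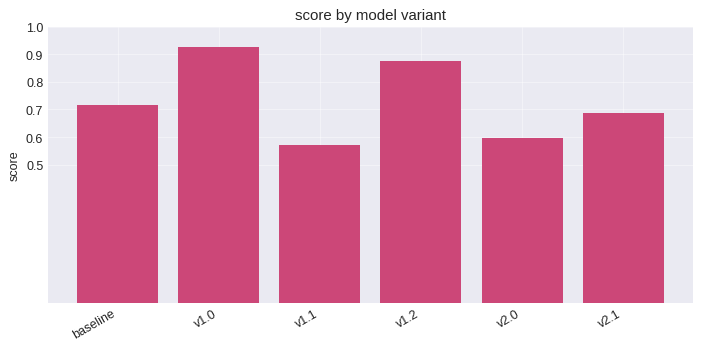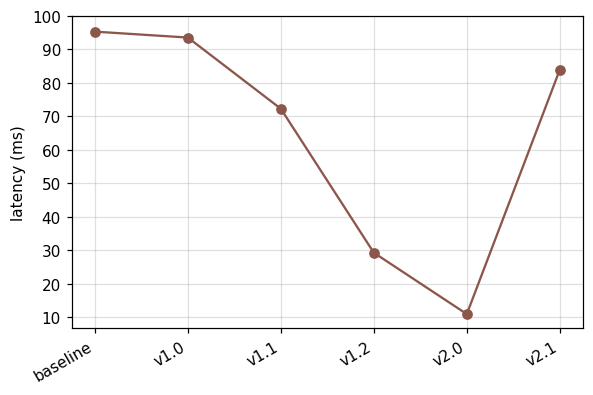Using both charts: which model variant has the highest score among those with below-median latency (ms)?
v1.2

Chart 2 median latency (ms) ≈ 80; below-median model variants: v1.1, v1.2, v2.0. Among those, v1.2 has the highest score (≈ 0.9).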